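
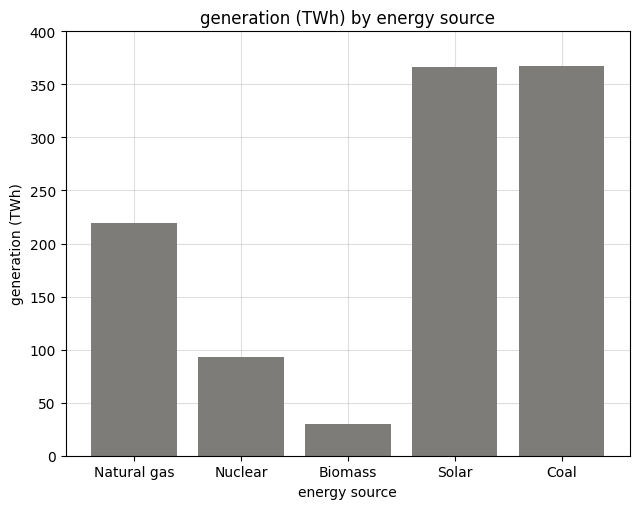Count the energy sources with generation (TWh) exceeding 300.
2

Above 300: Solar, Coal.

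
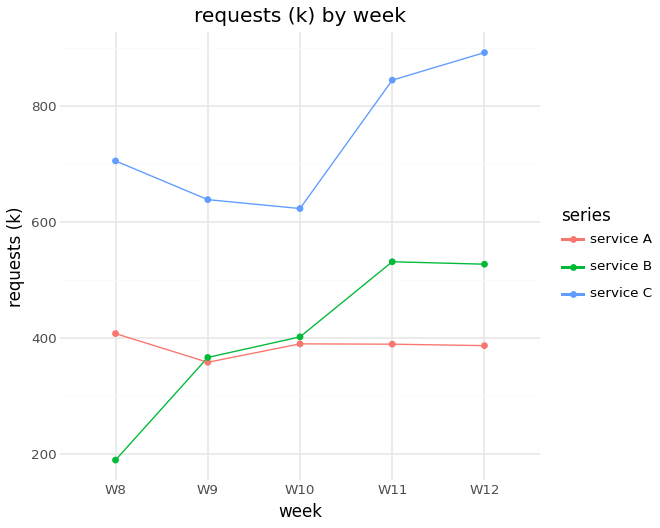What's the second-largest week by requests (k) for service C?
W11

Top 3 for service C: W12 ≈ 900, W11 ≈ 800, W8 ≈ 700.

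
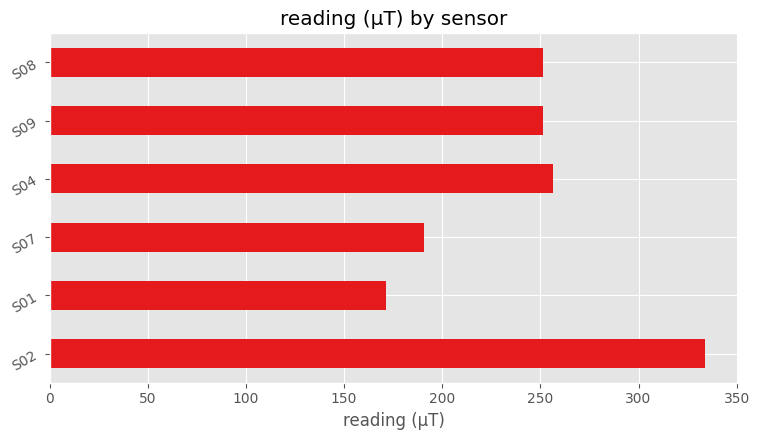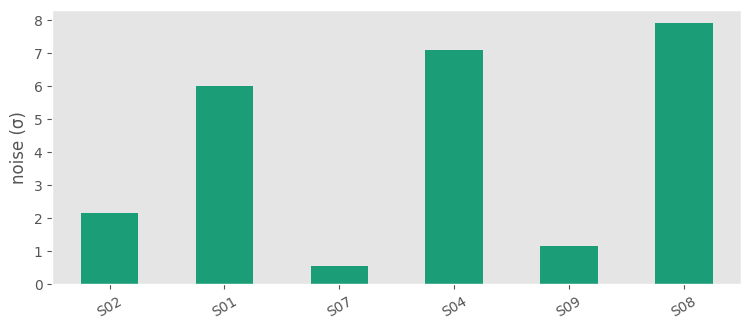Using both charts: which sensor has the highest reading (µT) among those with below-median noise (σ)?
S02

Chart 2 median noise (σ) ≈ 4; below-median sensors: S02, S07, S09. Among those, S02 has the highest reading (µT) (≈ 350).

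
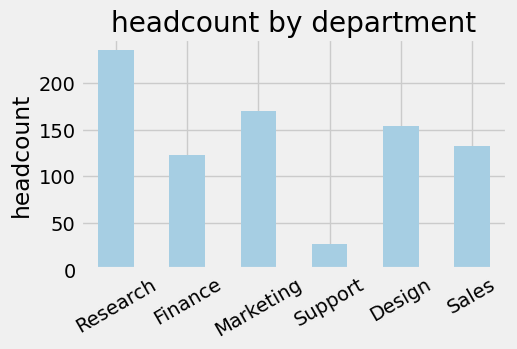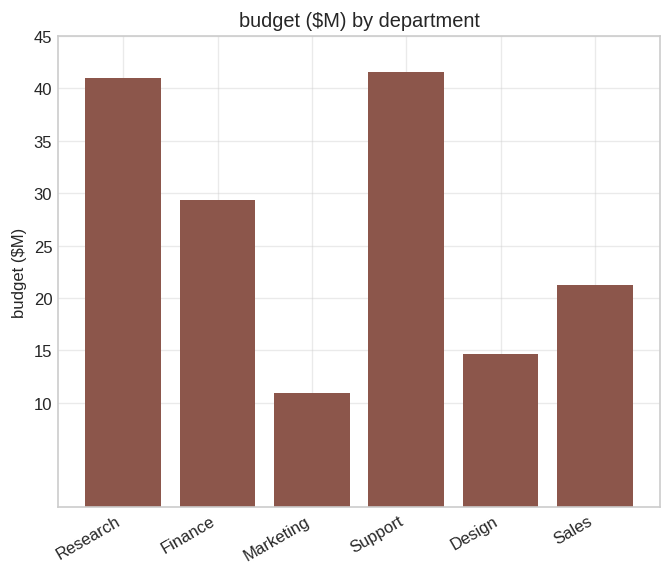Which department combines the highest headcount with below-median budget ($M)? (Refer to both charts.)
Chart 2 median budget ($M) ≈ 25; below-median departments: Marketing, Design, Sales. Among those, Marketing has the highest headcount (≈ 175).

Marketing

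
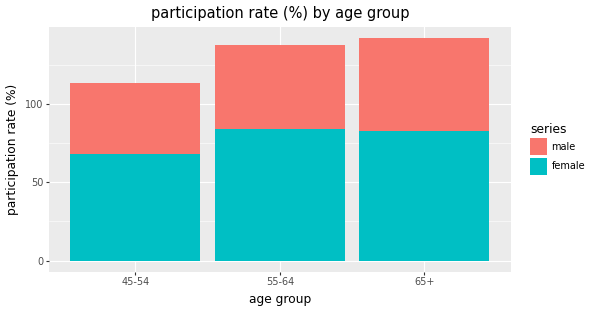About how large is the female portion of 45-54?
female top ≈ 60, bottom ≈ 0; segment ≈ 60.

≈ 60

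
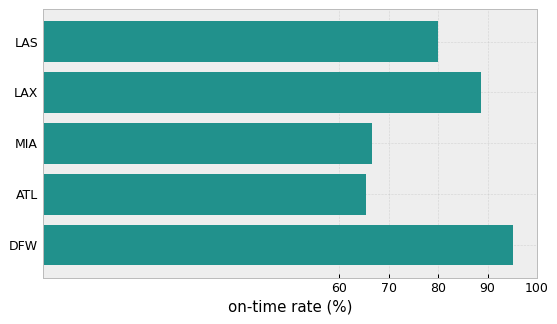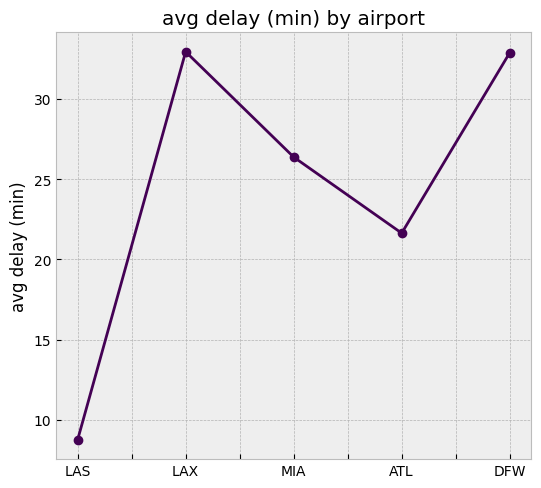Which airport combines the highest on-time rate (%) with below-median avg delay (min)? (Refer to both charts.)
LAS

Chart 2 median avg delay (min) ≈ 25; below-median airports: LAS, ATL. Among those, LAS has the highest on-time rate (%) (≈ 80).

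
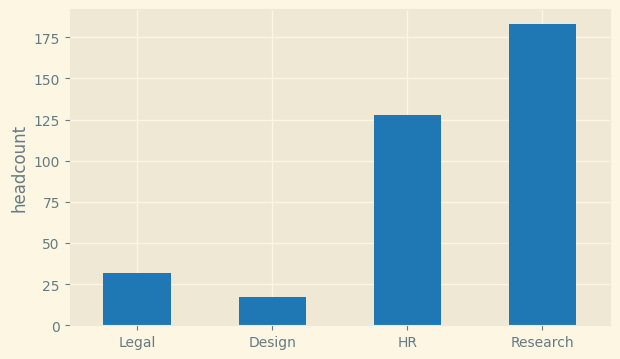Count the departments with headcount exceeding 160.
1

Above 160: Research.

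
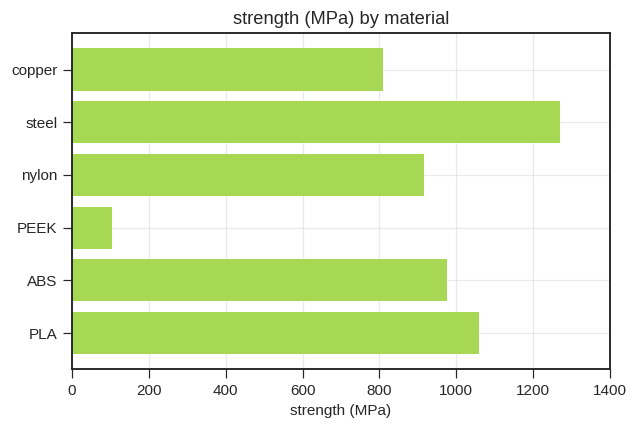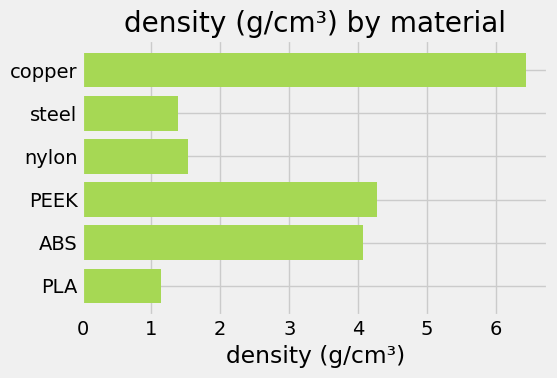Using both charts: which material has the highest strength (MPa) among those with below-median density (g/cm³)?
steel

Chart 2 median density (g/cm³) ≈ 3; below-median materials: steel, nylon, PLA. Among those, steel has the highest strength (MPa) (≈ 1200).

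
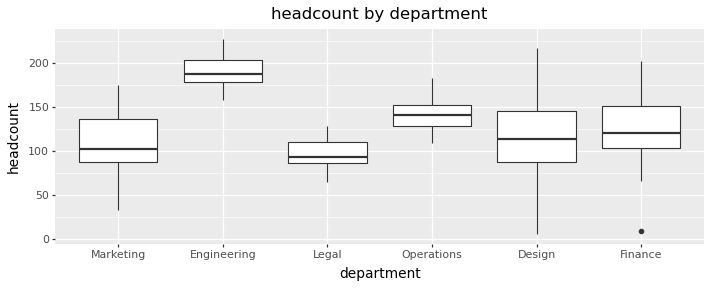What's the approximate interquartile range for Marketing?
Q3 ≈ 140, Q1 ≈ 90; IQR ≈ 50.

≈ 50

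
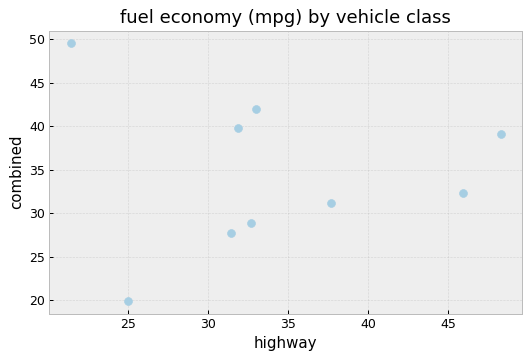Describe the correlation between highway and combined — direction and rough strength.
no clear correlation

Points are roughly uncorrelated; weak (|r| ≈ 0.0).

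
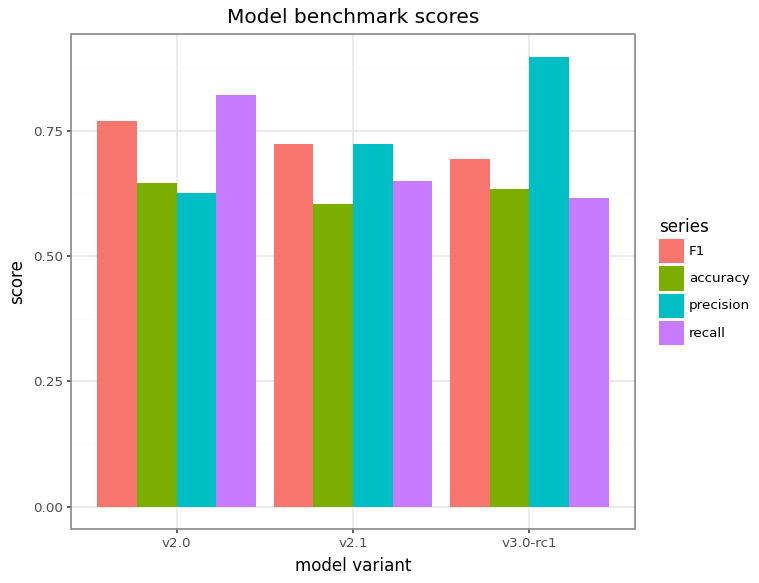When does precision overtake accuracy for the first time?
v2.0: precision ≈ 0.6 vs accuracy ≈ 0.6 (not yet); v2.1: precision ≈ 0.7 vs accuracy ≈ 0.6 (first crossover).

v2.1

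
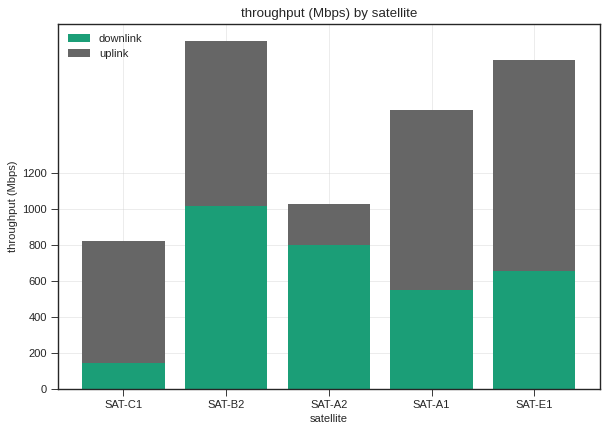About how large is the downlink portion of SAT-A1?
downlink top ≈ 600, bottom ≈ 0; segment ≈ 600.

≈ 600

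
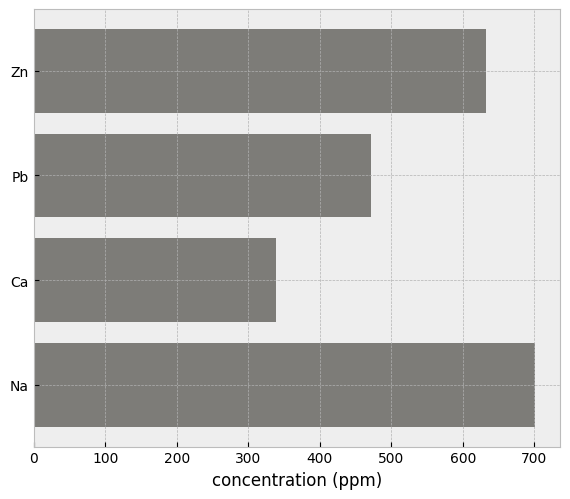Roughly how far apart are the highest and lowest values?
≈ 400

Max Na ≈ 700, min Ca ≈ 300; range ≈ 400.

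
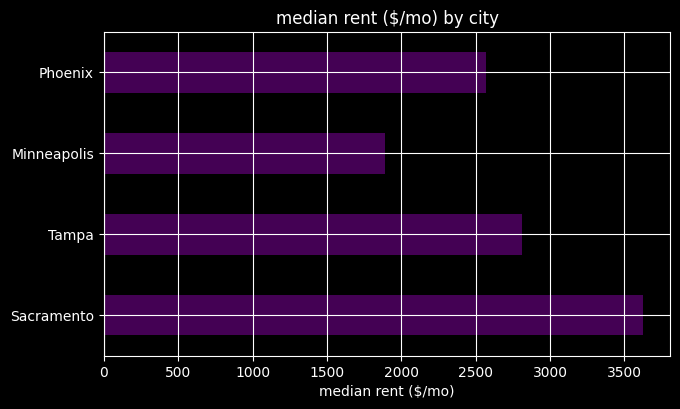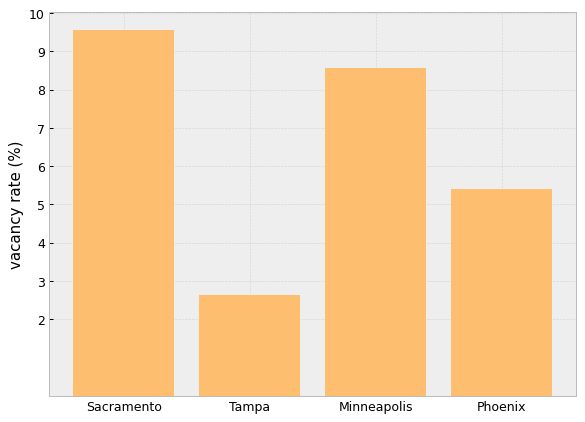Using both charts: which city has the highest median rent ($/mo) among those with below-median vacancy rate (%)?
Chart 2 median vacancy rate (%) ≈ 7; below-median cities: Tampa, Phoenix. Among those, Tampa has the highest median rent ($/mo) (≈ 3000).

Tampa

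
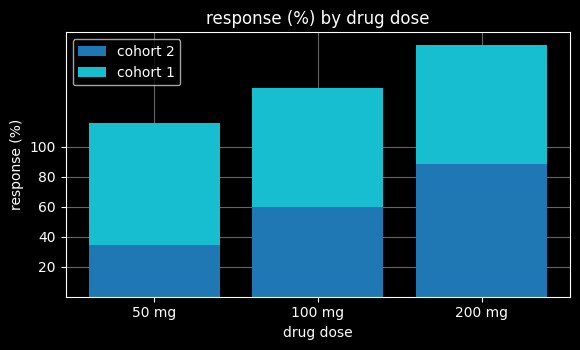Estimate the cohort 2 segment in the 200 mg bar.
≈ 80

cohort 2 top ≈ 80, bottom ≈ 0; segment ≈ 80.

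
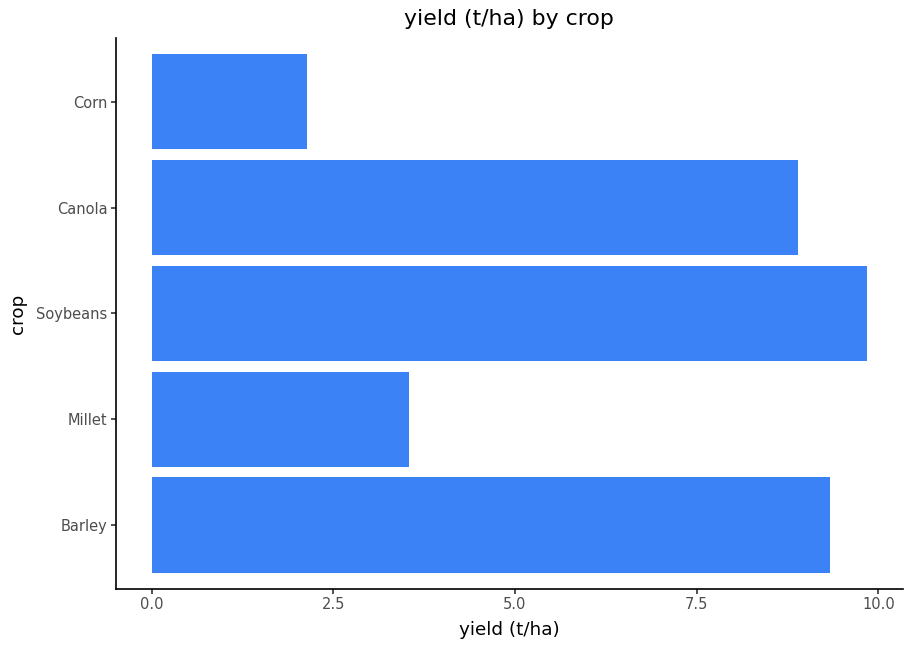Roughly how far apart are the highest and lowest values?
Max Soybeans ≈ 10, min Corn ≈ 2; range ≈ 8.

≈ 8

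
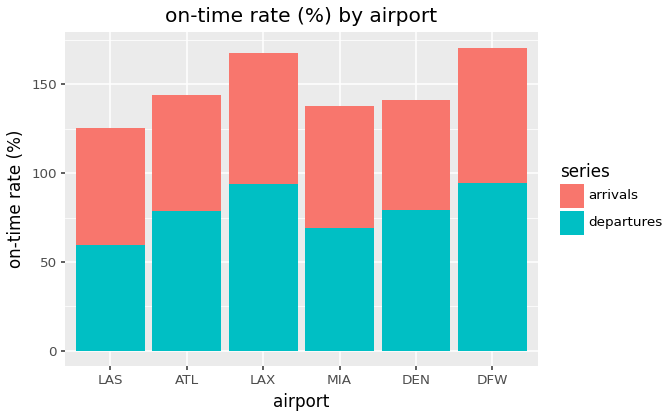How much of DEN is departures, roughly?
departures top ≈ 80, bottom ≈ 0; segment ≈ 80.

≈ 80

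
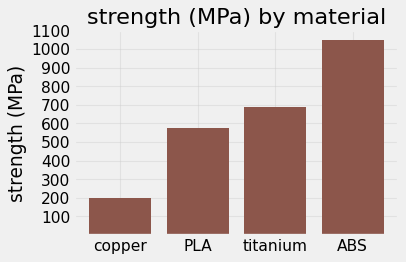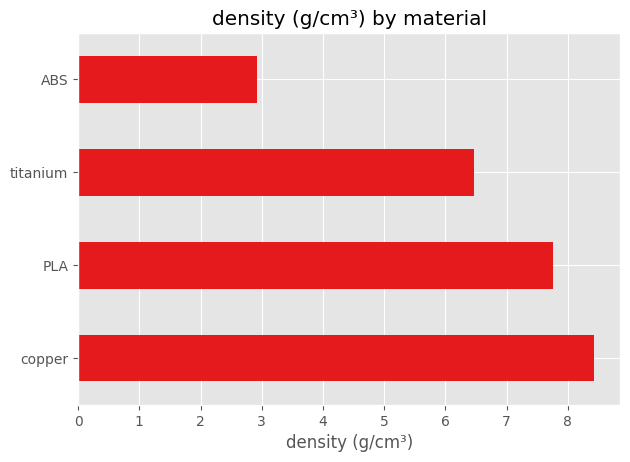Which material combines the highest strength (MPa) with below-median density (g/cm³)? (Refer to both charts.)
ABS

Chart 2 median density (g/cm³) ≈ 7; below-median materials: titanium, ABS. Among those, ABS has the highest strength (MPa) (≈ 1000).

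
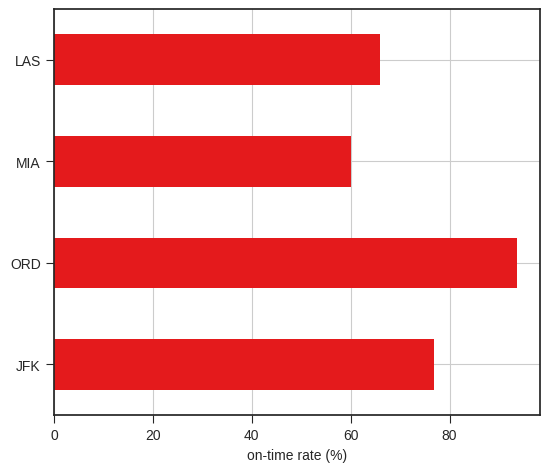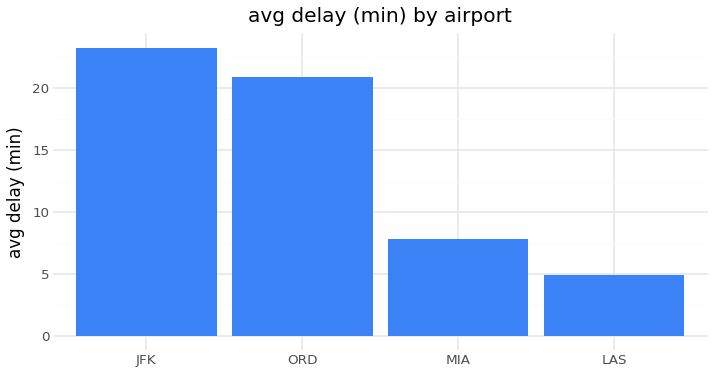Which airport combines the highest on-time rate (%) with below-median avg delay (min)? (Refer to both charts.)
LAS

Chart 2 median avg delay (min) ≈ 15; below-median airports: MIA, LAS. Among those, LAS has the highest on-time rate (%) (≈ 70).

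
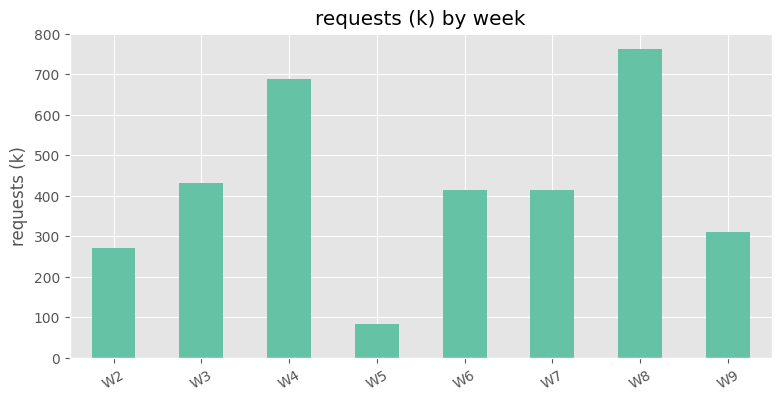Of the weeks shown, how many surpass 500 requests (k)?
Above 500: W4, W8.

2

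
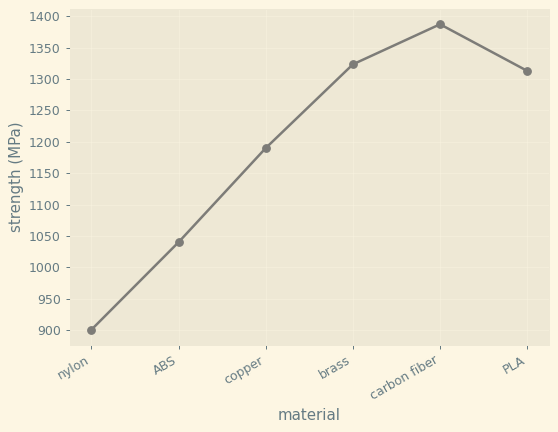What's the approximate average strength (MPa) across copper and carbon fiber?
≈ 1300

(1200 + 1400) / 2 ≈ 1300.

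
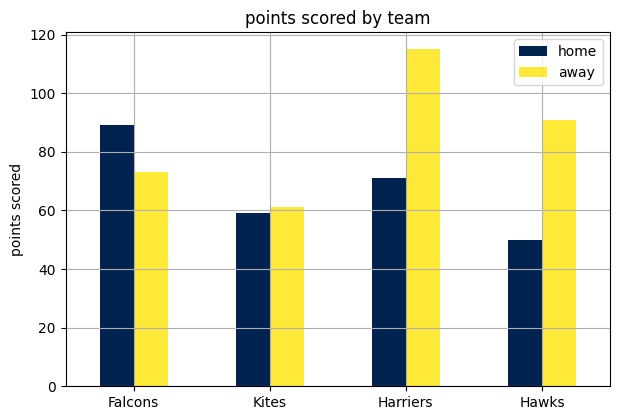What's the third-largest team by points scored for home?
Top 4 for home: Falcons ≈ 90, Harriers ≈ 70, Kites ≈ 60, Hawks ≈ 50.

Kites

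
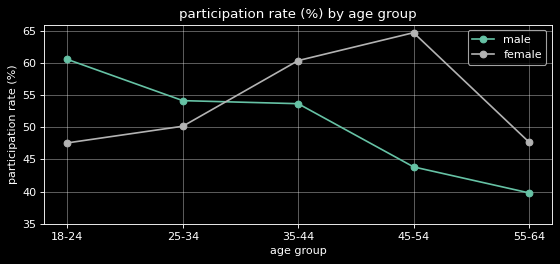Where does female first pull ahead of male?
25-34: female ≈ 50 vs male ≈ 55 (not yet); 35-44: female ≈ 60 vs male ≈ 55 (first crossover).

35-44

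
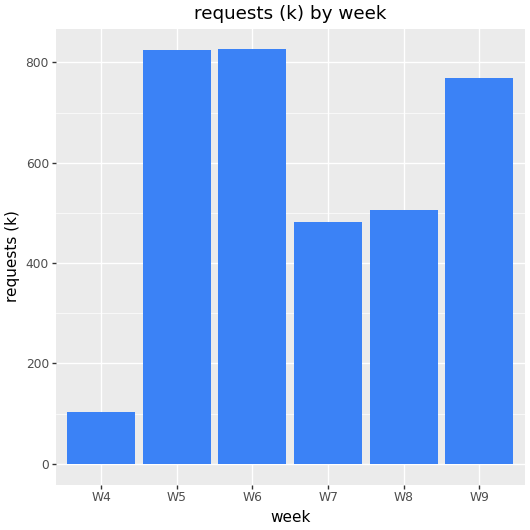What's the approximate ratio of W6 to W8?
≈ 1.6×

W6 ≈ 800, W8 ≈ 500; 800/500 ≈ 1.6.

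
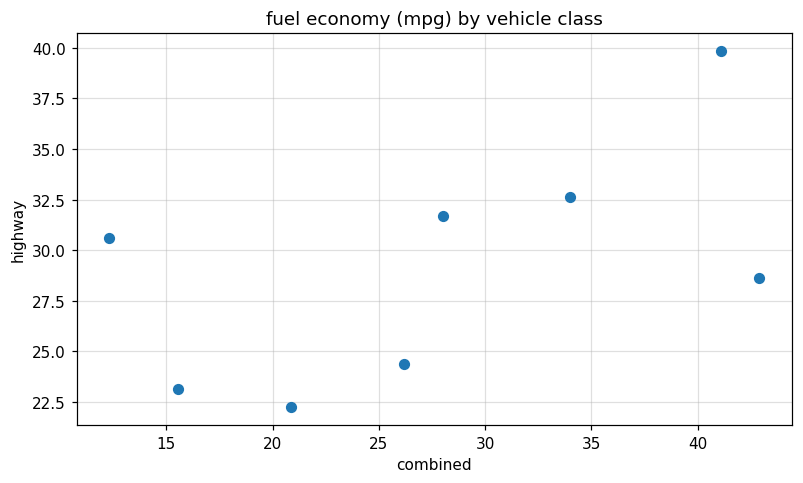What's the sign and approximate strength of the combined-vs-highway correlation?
positive, moderate

Points are positively correlated; moderate (|r| ≈ 0.6).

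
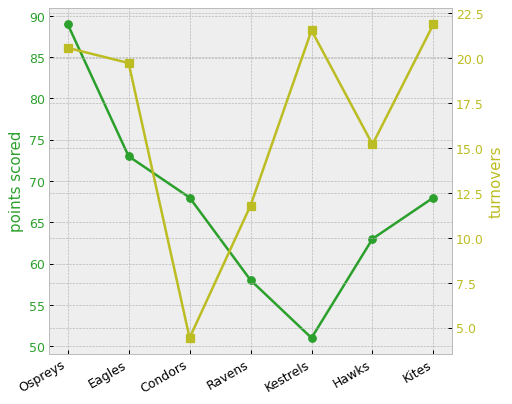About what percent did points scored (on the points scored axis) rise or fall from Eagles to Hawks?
Eagles ≈ 75, Hawks ≈ 65; (65 − 75) / 75 ≈ -13.3%.

≈ -13.3%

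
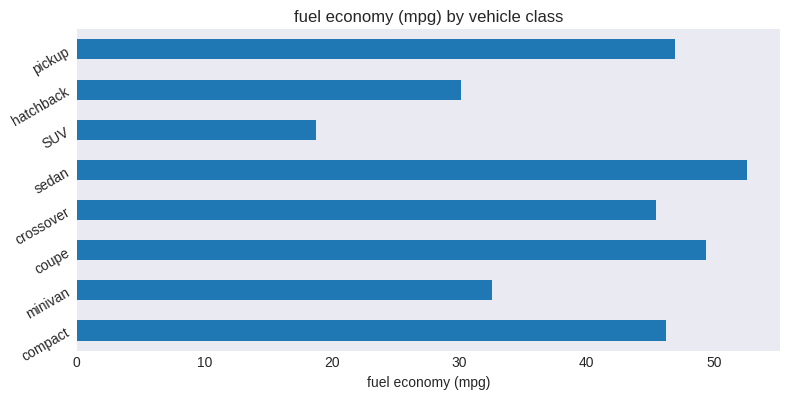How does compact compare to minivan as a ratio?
≈ 1.29×

compact ≈ 45, minivan ≈ 35; 45/35 ≈ 1.29.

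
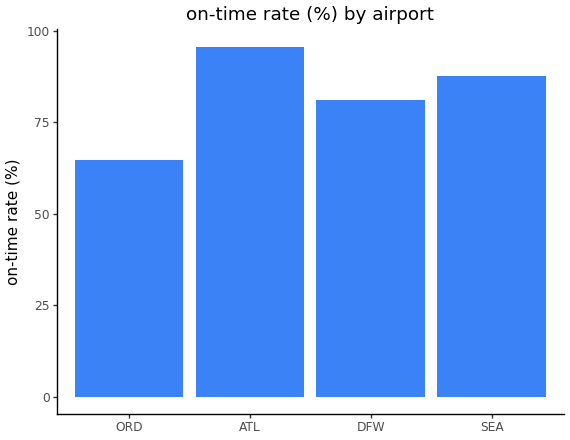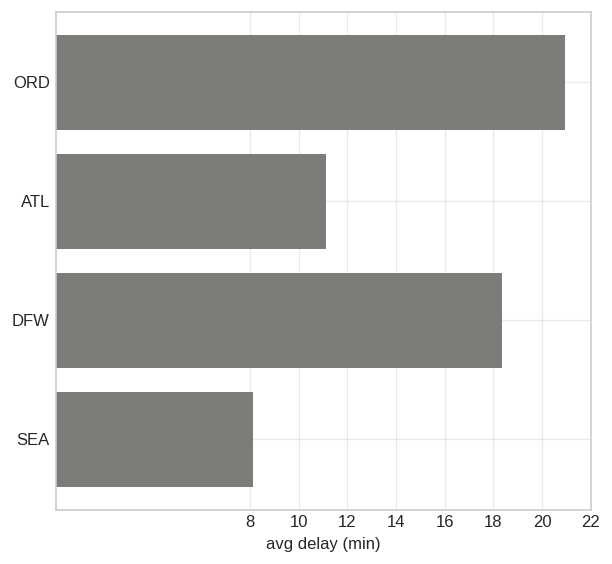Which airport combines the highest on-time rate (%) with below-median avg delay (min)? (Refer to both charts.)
ATL

Chart 2 median avg delay (min) ≈ 14; below-median airports: ATL, SEA. Among those, ATL has the highest on-time rate (%) (≈ 100).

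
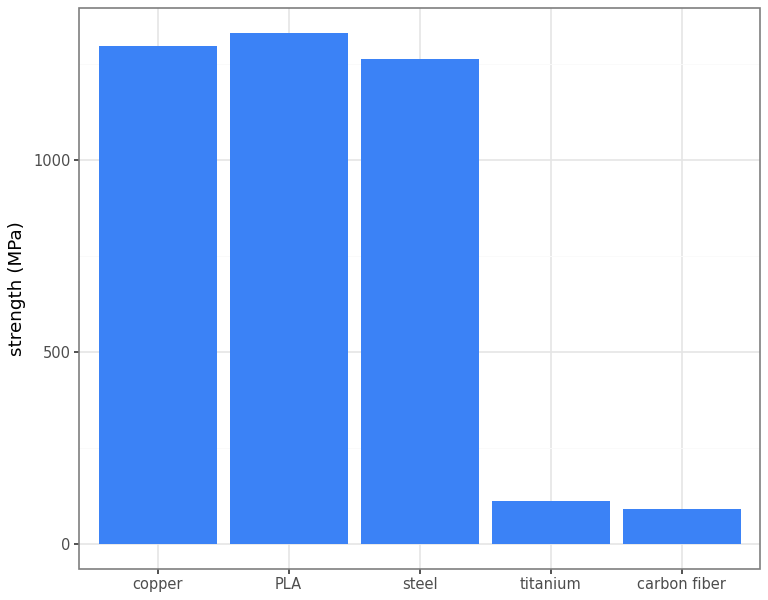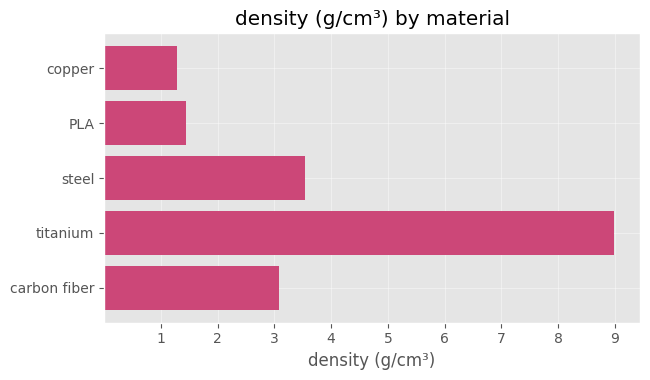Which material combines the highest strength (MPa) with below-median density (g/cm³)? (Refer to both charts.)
Chart 2 median density (g/cm³) ≈ 3; below-median materials: copper, PLA. Among those, PLA has the highest strength (MPa) (≈ 1400).

PLA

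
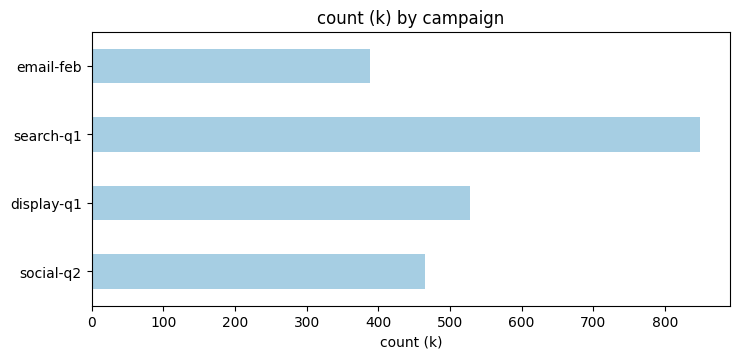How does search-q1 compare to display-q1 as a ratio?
≈ 1.6×

search-q1 ≈ 800, display-q1 ≈ 500; 800/500 ≈ 1.6.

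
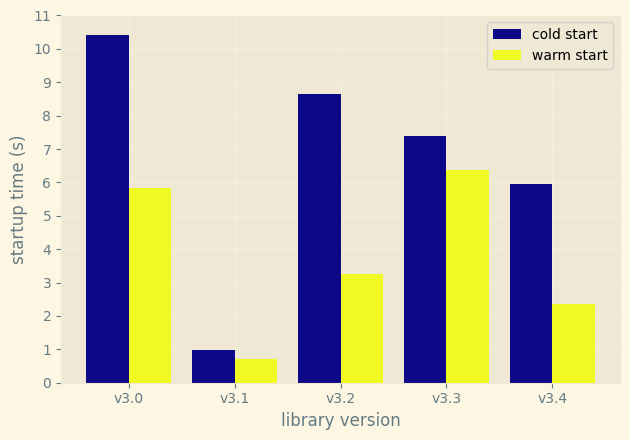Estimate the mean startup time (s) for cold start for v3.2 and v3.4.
(9 + 6) / 2 ≈ 8.

≈ 8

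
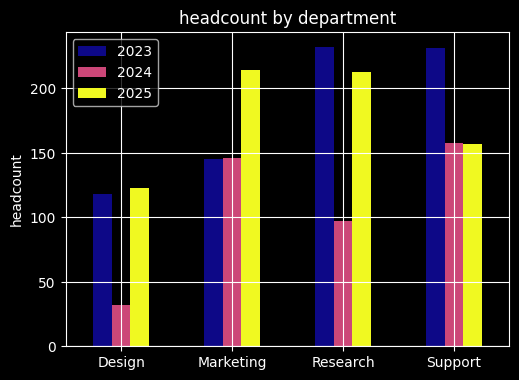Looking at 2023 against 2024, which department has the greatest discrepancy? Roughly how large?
Research: 2023 ≈ 240, 2024 ≈ 100 → gap ≈ 140. Next-largest (Design) is only ≈ 80.

Research, ≈ 140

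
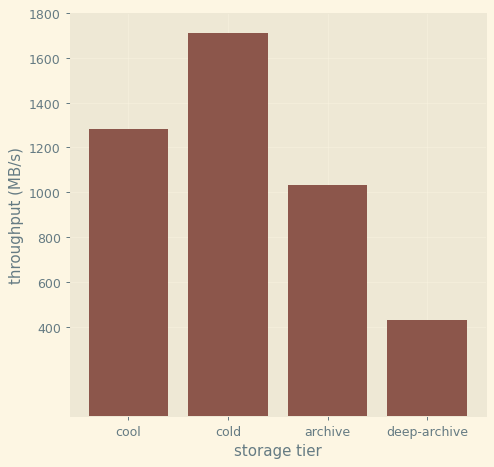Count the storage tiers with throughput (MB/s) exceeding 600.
Above 600: cool, cold, archive.

3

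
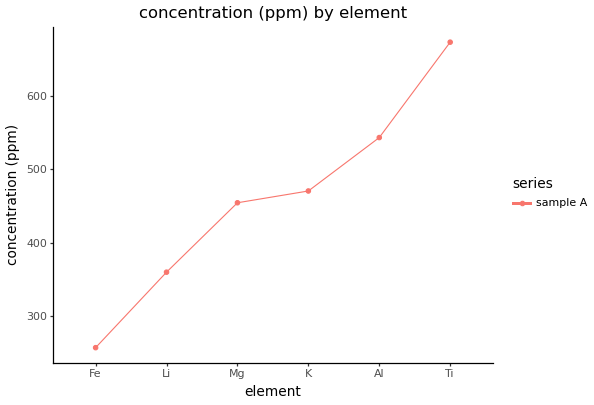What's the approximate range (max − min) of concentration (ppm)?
Max Ti ≈ 650, min Fe ≈ 250; range ≈ 400.

≈ 400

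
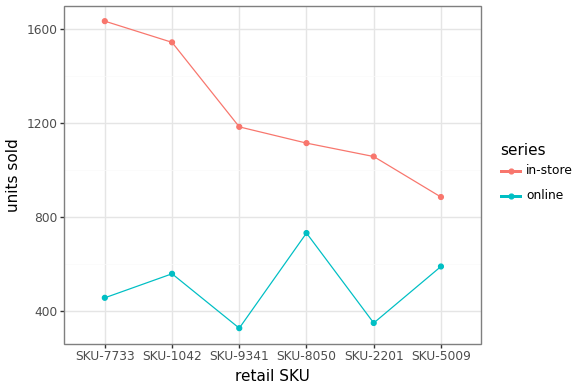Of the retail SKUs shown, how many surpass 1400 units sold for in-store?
2

Above 1400: SKU-7733, SKU-1042.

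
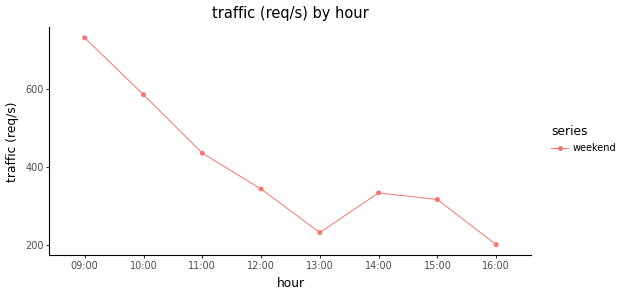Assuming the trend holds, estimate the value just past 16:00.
Last three: 350, 300, 200 → slope ≈ -75/step → next ≈ 125.

≈ 125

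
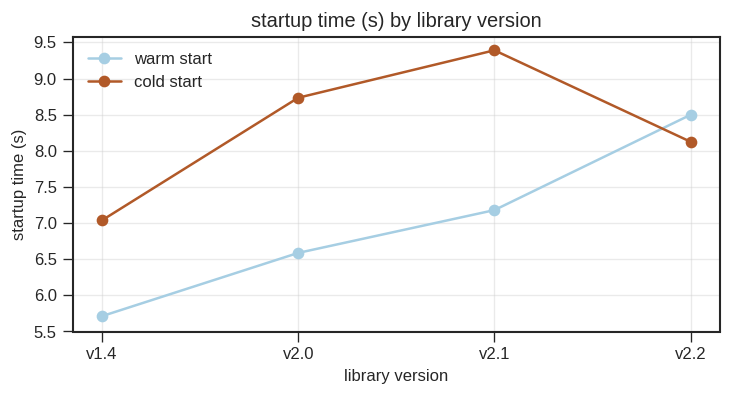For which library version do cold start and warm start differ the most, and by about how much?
v2.1: cold start ≈ 9.5, warm start ≈ 7.0 → gap ≈ 2.5. Next-largest (v2.0) is only ≈ 2.0.

v2.1, ≈ 2.5 s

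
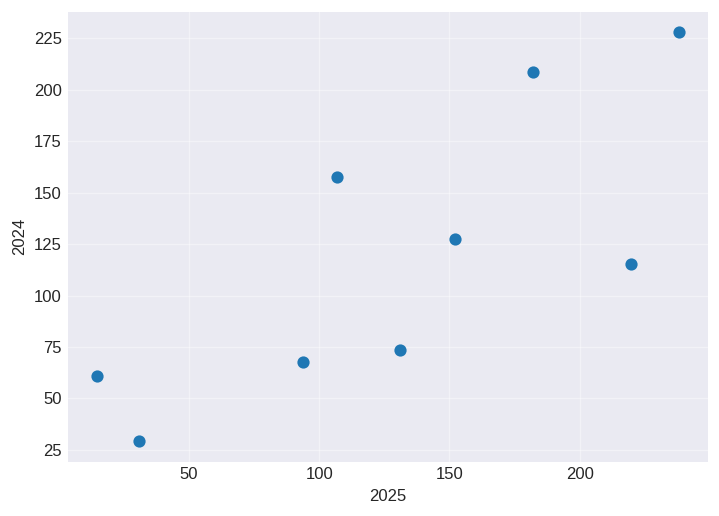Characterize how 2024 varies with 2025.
Points are positively correlated; strong (|r| ≈ 0.8).

positive, strong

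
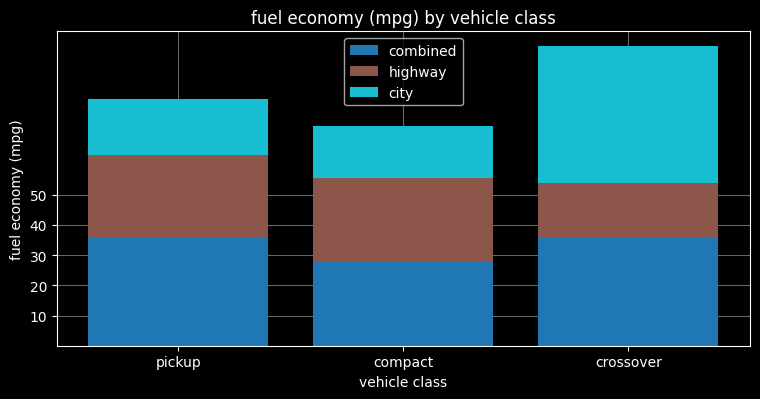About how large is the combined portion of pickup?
combined top ≈ 40, bottom ≈ 0; segment ≈ 40.

≈ 40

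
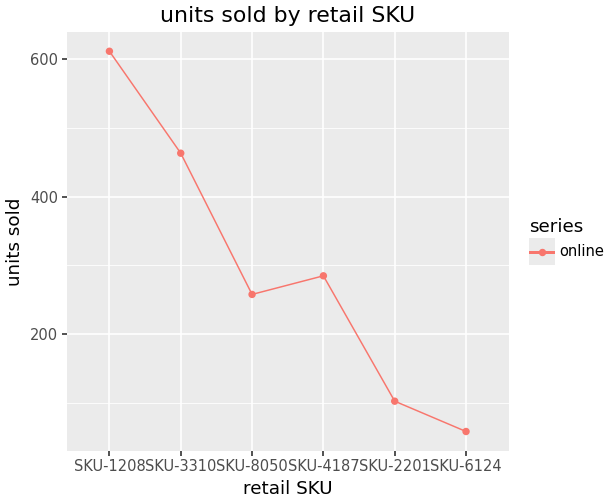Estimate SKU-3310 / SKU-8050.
SKU-3310 ≈ 450, SKU-8050 ≈ 250; 450/250 ≈ 1.8.

≈ 1.8×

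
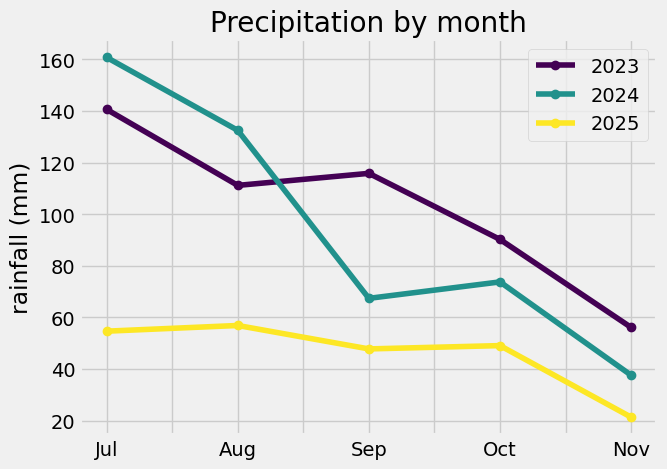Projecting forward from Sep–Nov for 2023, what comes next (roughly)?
Last three: 120, 100, 60 → slope ≈ -30/step → next ≈ 30.

≈ 30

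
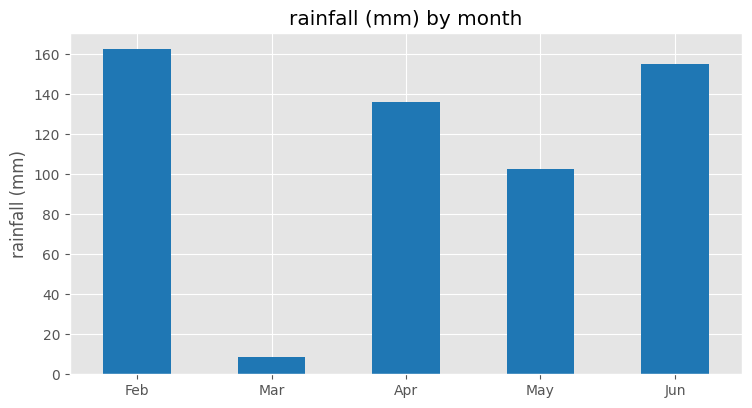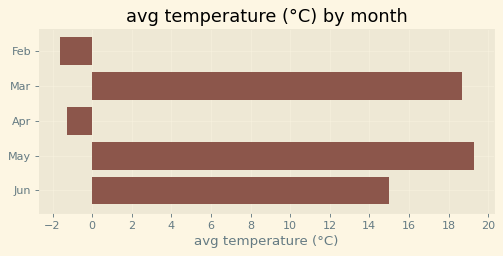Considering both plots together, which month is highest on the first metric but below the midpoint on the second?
Feb

Chart 2 median avg temperature (°C) ≈ 14; below-median months: Feb, Apr. Among those, Feb has the highest rainfall (mm) (≈ 160).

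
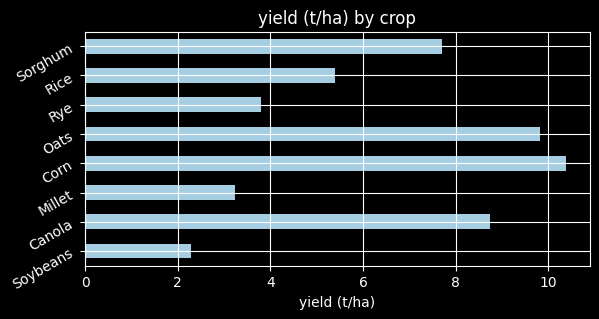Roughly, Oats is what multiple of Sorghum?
≈ 1.25×

Oats ≈ 10, Sorghum ≈ 8; 10/8 ≈ 1.25.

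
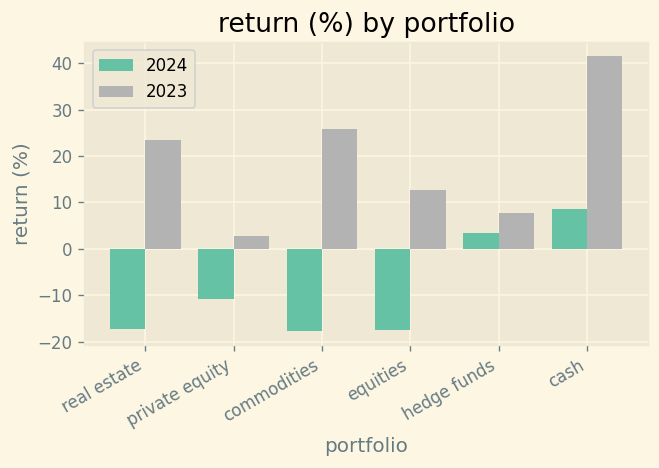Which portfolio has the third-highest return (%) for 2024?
private equity

Top 4 for 2024: cash ≈ 10, hedge funds ≈ 5, private equity ≈ -10, real estate ≈ -15.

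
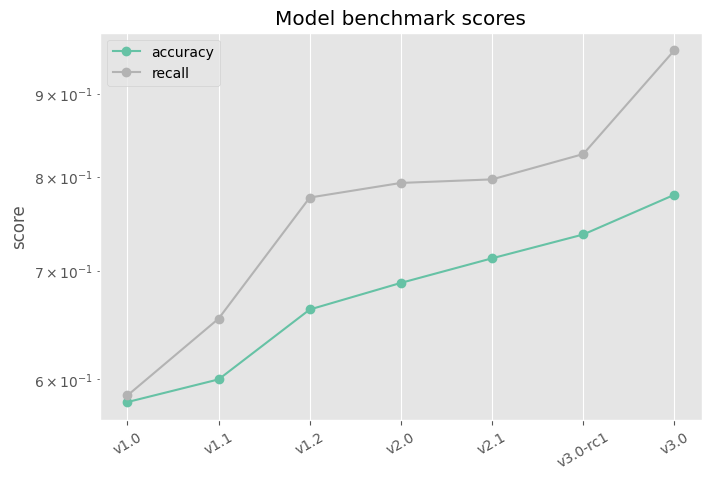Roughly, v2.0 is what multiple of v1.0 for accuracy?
v2.0 ≈ 0.70, v1.0 ≈ 0.60; 0.70/0.60 ≈ 1.17.

≈ 1.17×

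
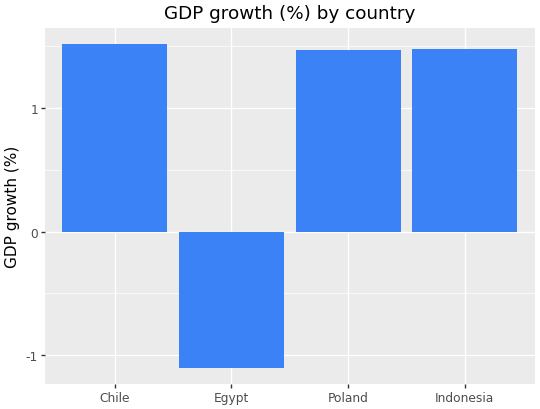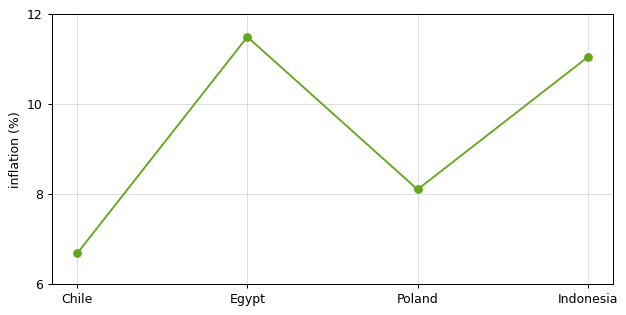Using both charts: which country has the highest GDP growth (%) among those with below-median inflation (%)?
Chile

Chart 2 median inflation (%) ≈ 10; below-median countries: Chile, Poland. Among those, Chile has the highest GDP growth (%) (≈ 1.6).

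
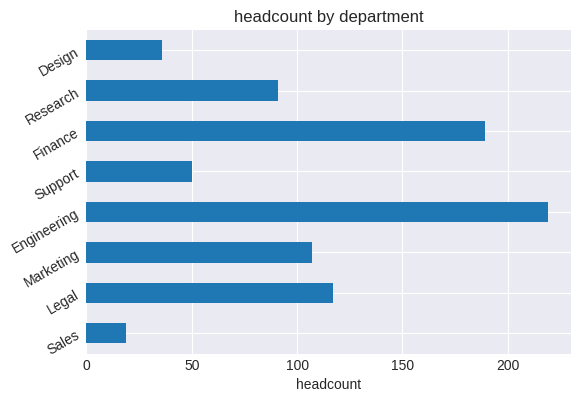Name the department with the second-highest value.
Top 3: Engineering ≈ 220, Finance ≈ 180, Legal ≈ 120.

Finance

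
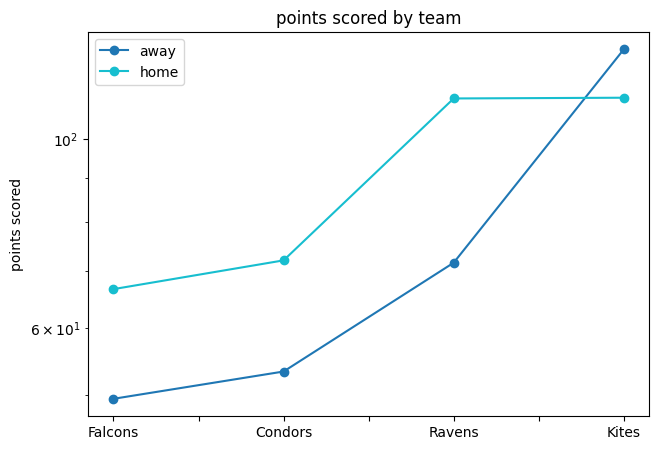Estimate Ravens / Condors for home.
≈ 1.57×

Ravens ≈ 110, Condors ≈ 70; 110/70 ≈ 1.57.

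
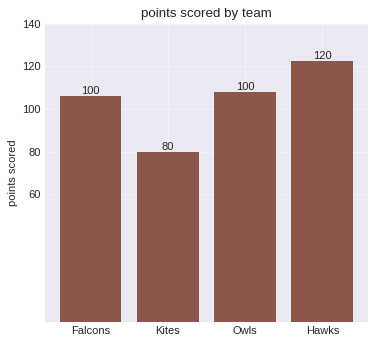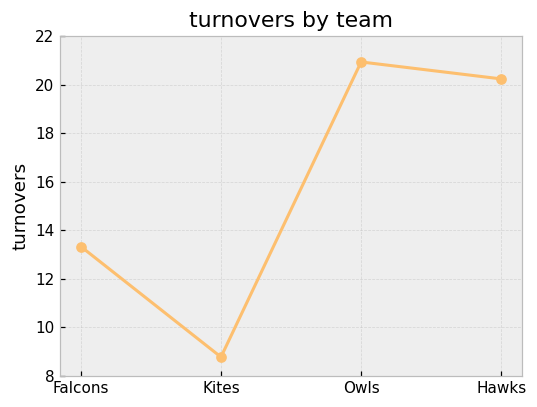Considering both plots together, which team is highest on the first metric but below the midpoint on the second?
Falcons

Chart 2 median turnovers ≈ 16; below-median teams: Falcons, Kites. Among those, Falcons has the highest points scored (≈ 100).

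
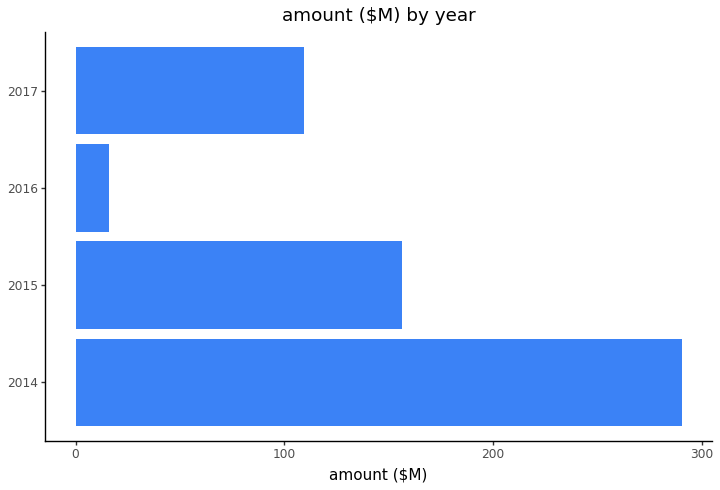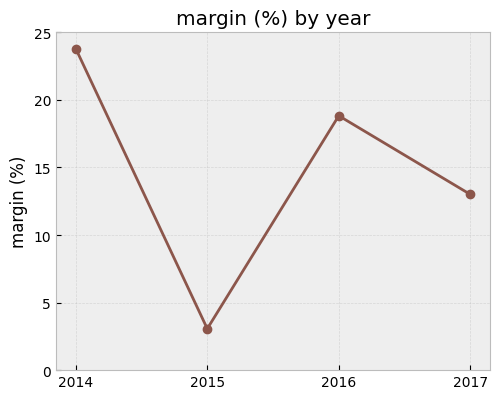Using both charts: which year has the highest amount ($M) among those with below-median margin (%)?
2015

Chart 2 median margin (%) ≈ 15; below-median years: 2015, 2017. Among those, 2015 has the highest amount ($M) (≈ 150).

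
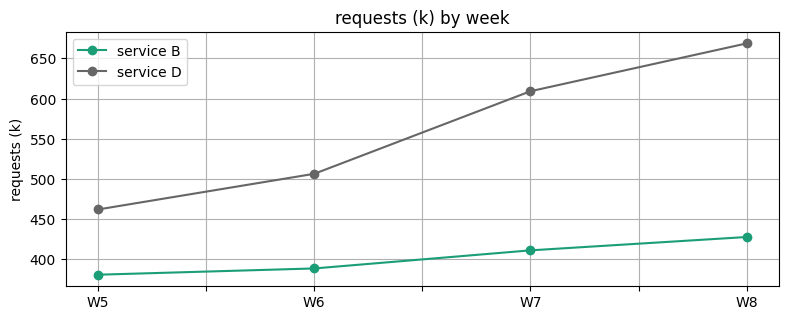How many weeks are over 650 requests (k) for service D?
1

Above 650: W8.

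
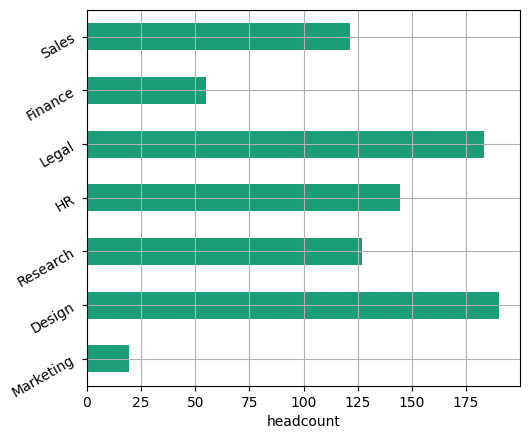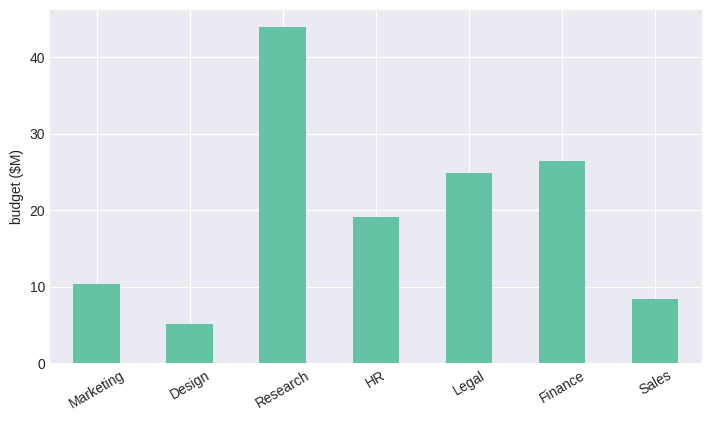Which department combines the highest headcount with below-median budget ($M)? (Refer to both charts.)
Design

Chart 2 median budget ($M) ≈ 20; below-median departments: Marketing, Design, Sales. Among those, Design has the highest headcount (≈ 200).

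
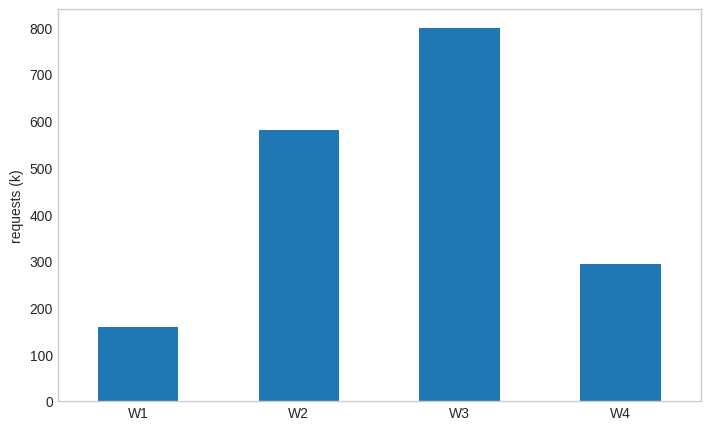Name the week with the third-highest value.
Top 4: W3 ≈ 800, W2 ≈ 600, W4 ≈ 300, W1 ≈ 200.

W4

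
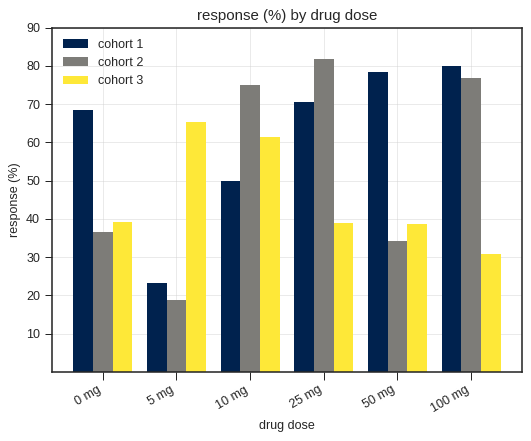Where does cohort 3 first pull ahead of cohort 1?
0 mg: cohort 3 ≈ 40 vs cohort 1 ≈ 70 (not yet); 5 mg: cohort 3 ≈ 70 vs cohort 1 ≈ 20 (first crossover).

5 mg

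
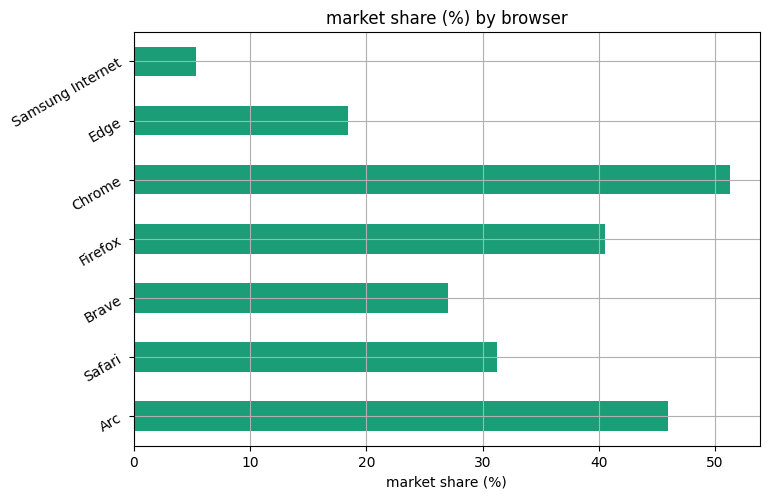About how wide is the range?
≈ 45

Max Chrome ≈ 50, min Samsung Internet ≈ 5; range ≈ 45.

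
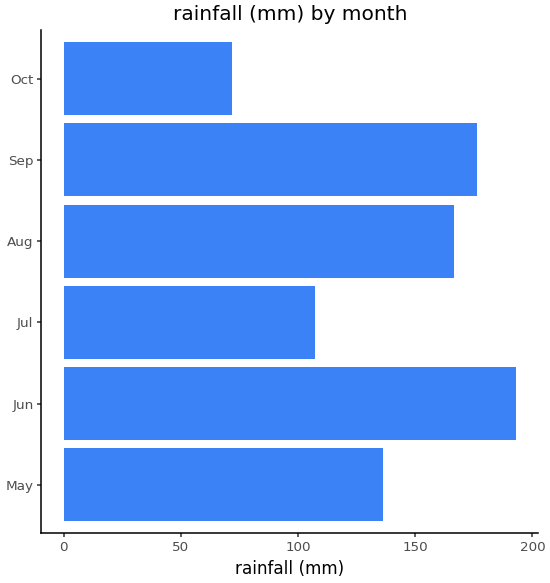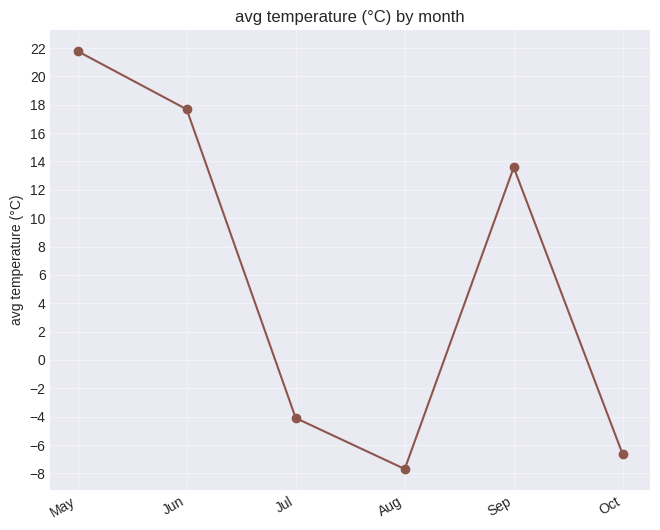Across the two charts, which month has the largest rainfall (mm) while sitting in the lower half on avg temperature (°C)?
Aug

Chart 2 median avg temperature (°C) ≈ 4; below-median months: Jul, Aug, Oct. Among those, Aug has the highest rainfall (mm) (≈ 160).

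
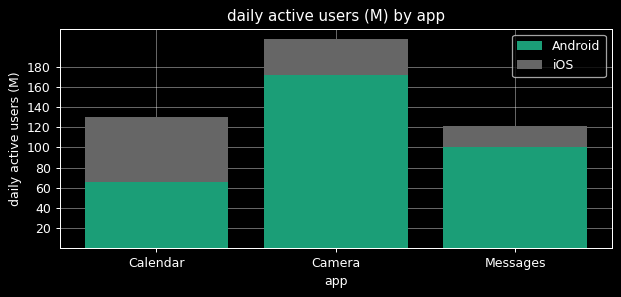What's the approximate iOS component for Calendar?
≈ 60

iOS top ≈ 120, bottom ≈ 60; segment ≈ 60.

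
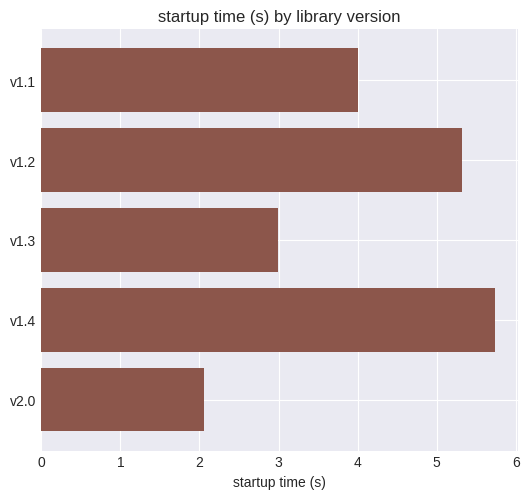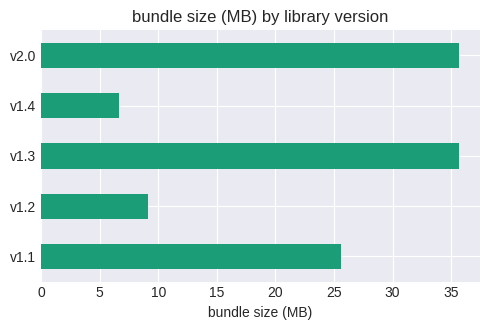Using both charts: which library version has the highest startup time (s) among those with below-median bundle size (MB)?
Chart 2 median bundle size (MB) ≈ 25; below-median library versions: v1.2, v1.4. Among those, v1.4 has the highest startup time (s) (≈ 6).

v1.4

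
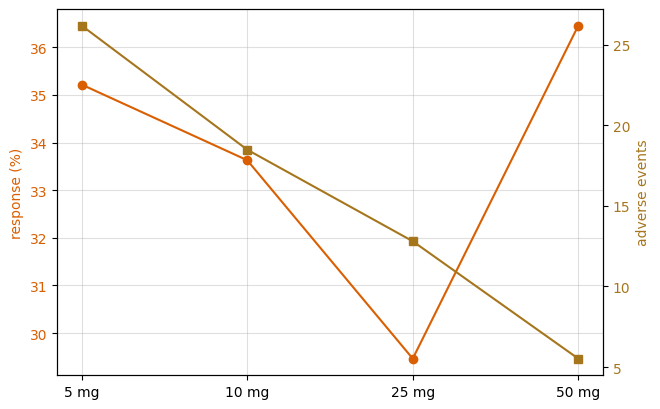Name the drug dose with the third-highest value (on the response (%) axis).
Top 4 (on the response (%) axis): 50 mg ≈ 36, 5 mg ≈ 35, 10 mg ≈ 34, 25 mg ≈ 29.

10 mg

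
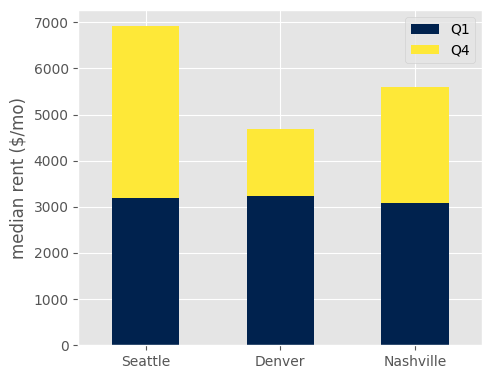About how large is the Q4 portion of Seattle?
≈ 4000

Q4 top ≈ 7000, bottom ≈ 3000; segment ≈ 4000.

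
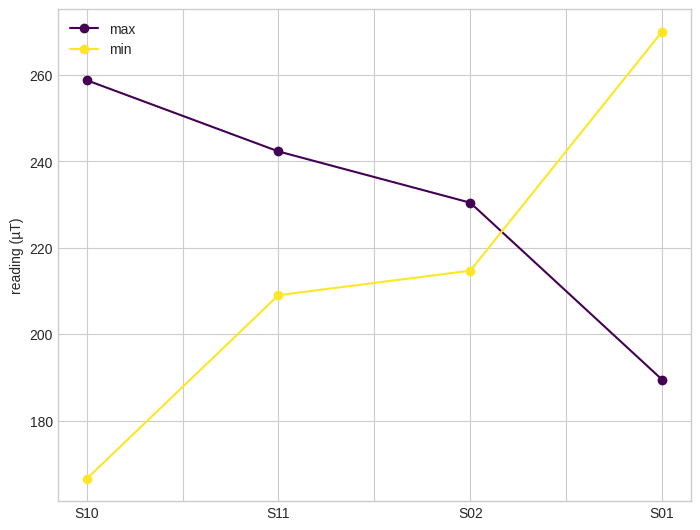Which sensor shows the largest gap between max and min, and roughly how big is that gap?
S10: max ≈ 260, min ≈ 170 → gap ≈ 90. Next-largest (S01) is only ≈ 80.

S10, ≈ 90 µT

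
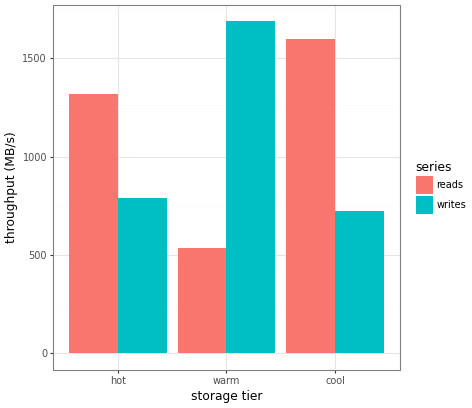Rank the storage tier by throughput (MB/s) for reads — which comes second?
hot

Top 3 for reads: cool ≈ 1600, hot ≈ 1400, warm ≈ 600.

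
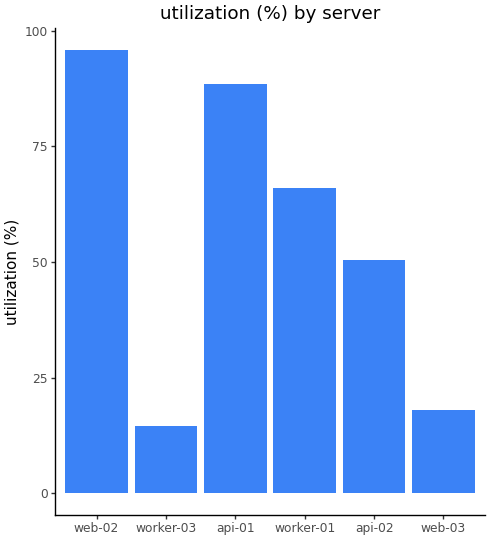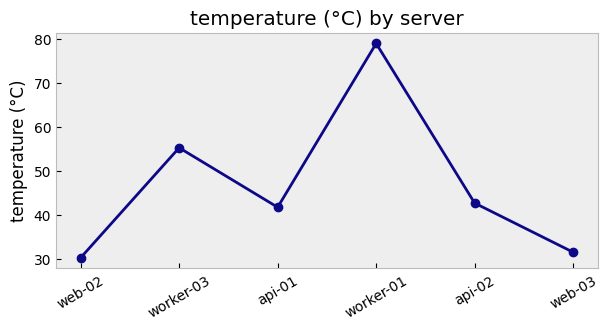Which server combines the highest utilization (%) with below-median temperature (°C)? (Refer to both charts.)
web-02

Chart 2 median temperature (°C) ≈ 40; below-median servers: web-02, api-01, web-03. Among those, web-02 has the highest utilization (%) (≈ 100).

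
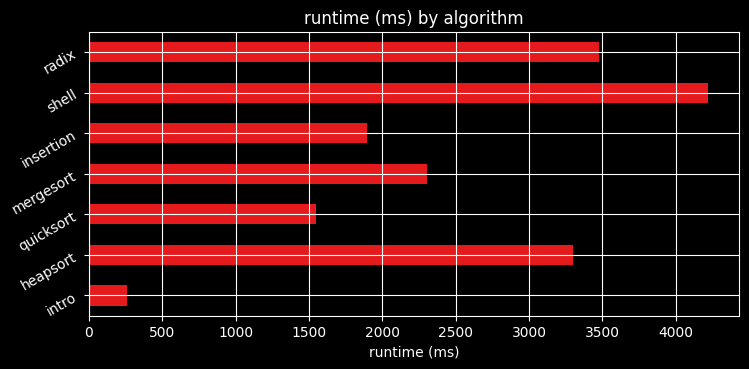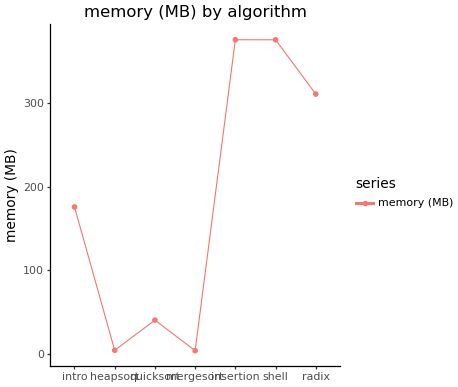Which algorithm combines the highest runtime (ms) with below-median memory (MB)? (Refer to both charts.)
Chart 2 median memory (MB) ≈ 200; below-median algorithms: heapsort, quicksort, mergesort. Among those, heapsort has the highest runtime (ms) (≈ 3500).

heapsort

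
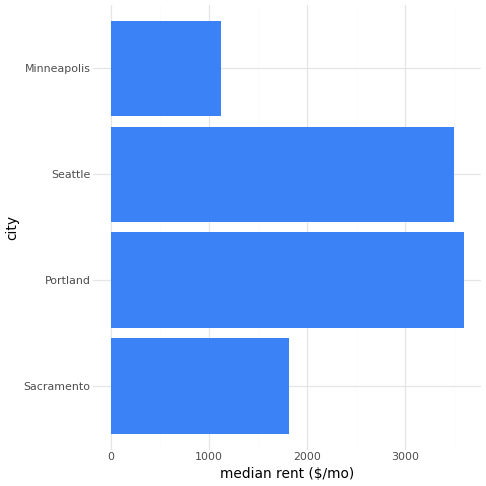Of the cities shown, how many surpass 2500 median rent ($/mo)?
2

Above 2500: Portland, Seattle.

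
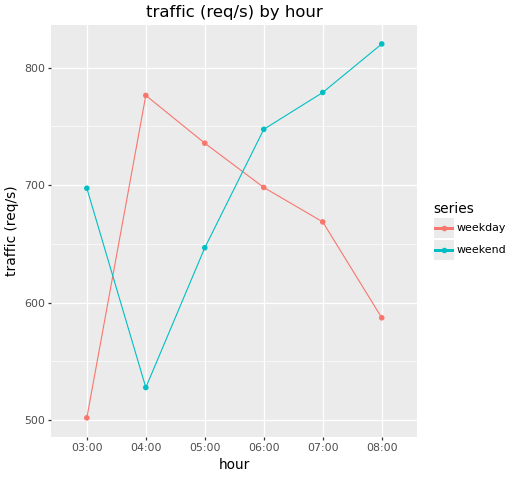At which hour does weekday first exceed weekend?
03:00: weekday ≈ 500 vs weekend ≈ 700 (not yet); 04:00: weekday ≈ 800 vs weekend ≈ 550 (first crossover).

04:00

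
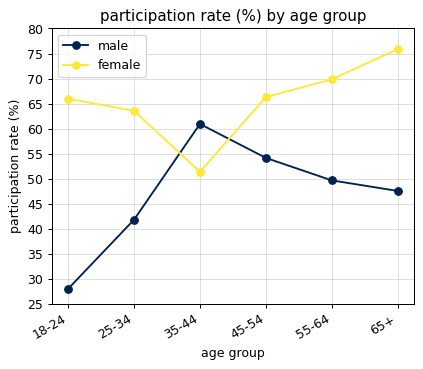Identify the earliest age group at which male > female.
25-34: male ≈ 40 vs female ≈ 65 (not yet); 35-44: male ≈ 60 vs female ≈ 50 (first crossover).

35-44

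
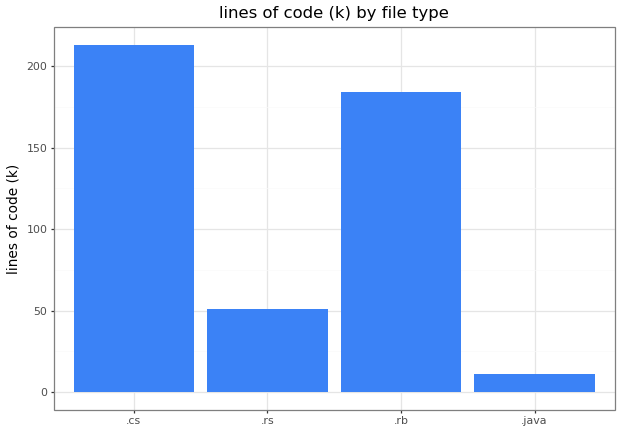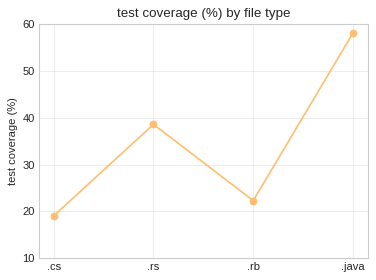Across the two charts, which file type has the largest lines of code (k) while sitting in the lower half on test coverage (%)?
Chart 2 median test coverage (%) ≈ 30; below-median file types: .cs, .rb. Among those, .cs has the highest lines of code (k) (≈ 220).

.cs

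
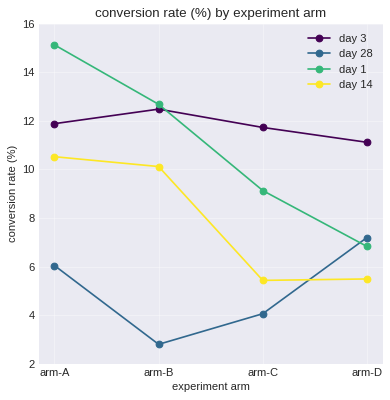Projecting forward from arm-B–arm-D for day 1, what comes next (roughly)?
Last three: 12, 10, 6 → slope ≈ -3/step → next ≈ 3.

≈ 3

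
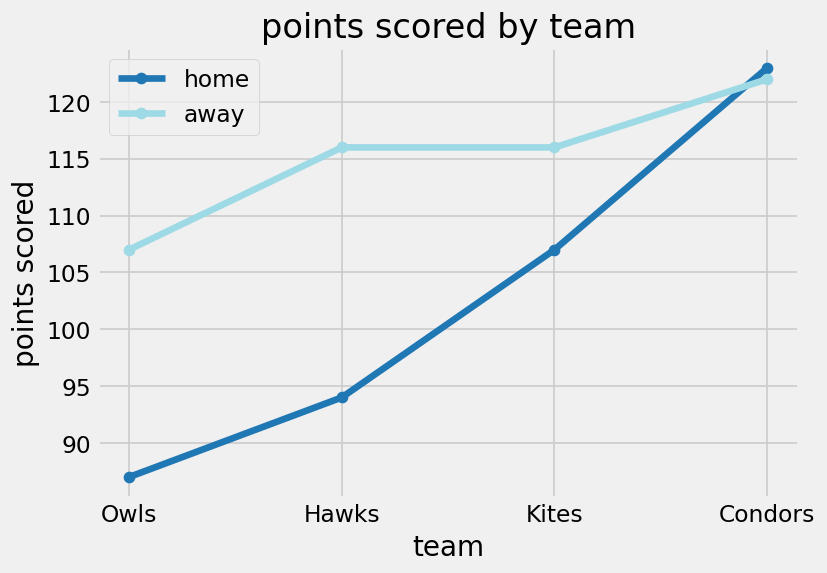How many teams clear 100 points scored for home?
2

Above 100: Kites, Condors.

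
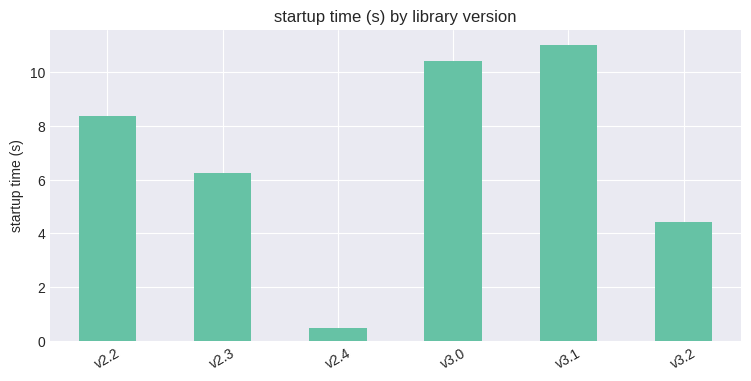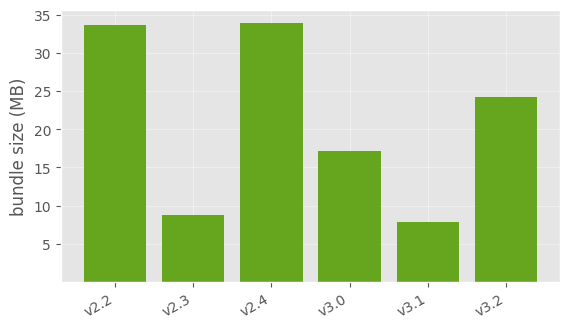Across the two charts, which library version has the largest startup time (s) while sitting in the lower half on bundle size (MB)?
Chart 2 median bundle size (MB) ≈ 20; below-median library versions: v2.3, v3.0, v3.1. Among those, v3.1 has the highest startup time (s) (≈ 12).

v3.1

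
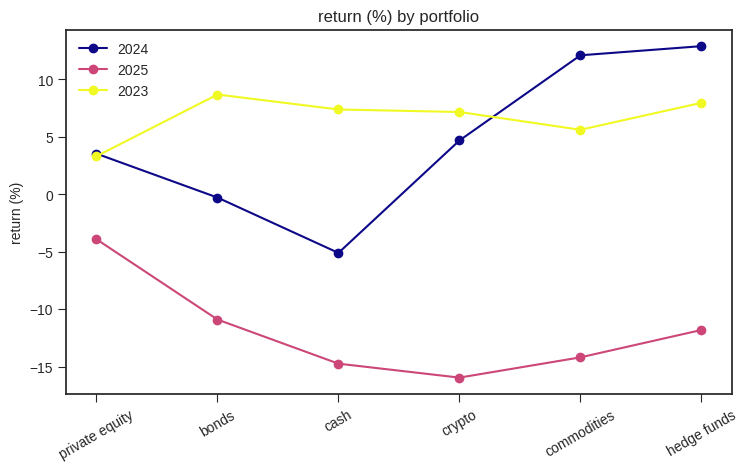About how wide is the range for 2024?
≈ 20

Max hedge funds ≈ 15, min cash ≈ -5; range ≈ 20.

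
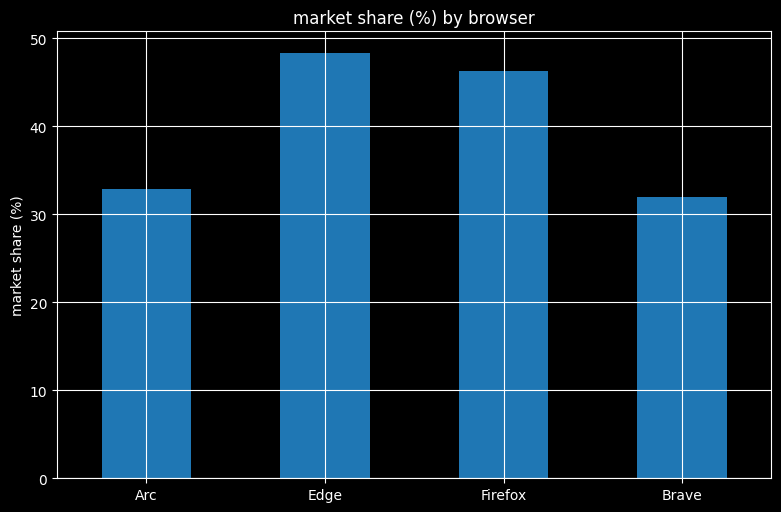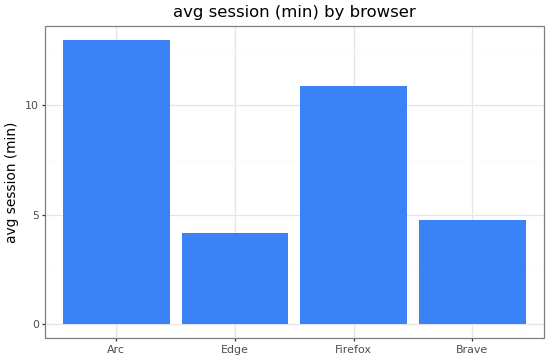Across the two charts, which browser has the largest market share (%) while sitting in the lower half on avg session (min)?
Chart 2 median avg session (min) ≈ 8; below-median browsers: Edge, Brave. Among those, Edge has the highest market share (%) (≈ 50).

Edge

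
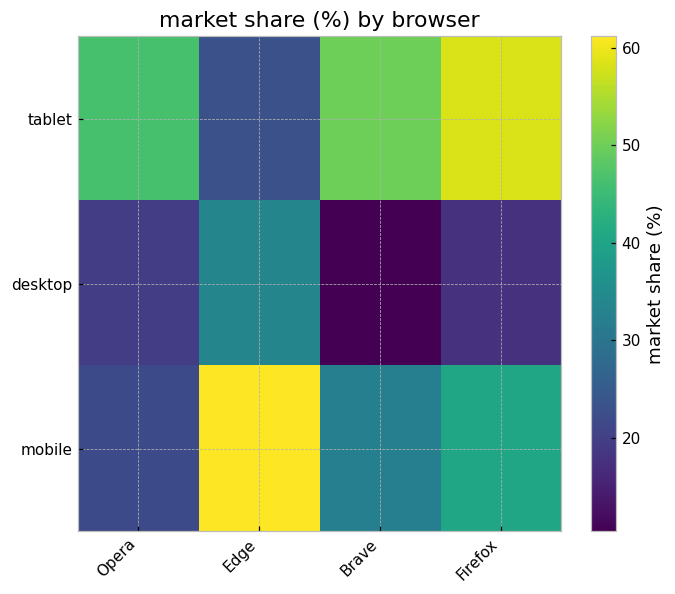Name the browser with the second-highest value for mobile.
Firefox

Top 3 for mobile: Edge ≈ 60, Firefox ≈ 40, Brave ≈ 30.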